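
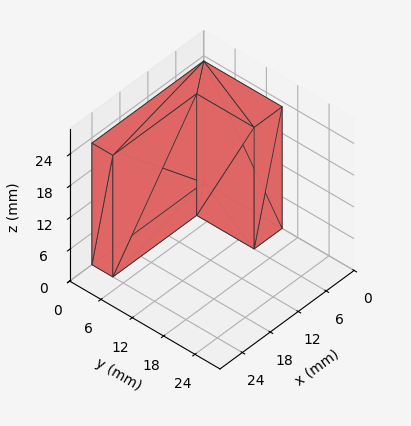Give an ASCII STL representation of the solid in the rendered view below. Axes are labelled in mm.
Reading the render: the shape is an L-shaped prism: outer 24 × 15 mm, arm thicknesses ≈ 4 mm (horizontal) and 6 mm (vertical), extruded 23 mm in z (dimensions read to the nearest mm from the axis ticks). For the STL, each face is triangulated and given an outward normal.

solid part
  facet normal 0.0000 0.0000 -1.0000
    outer loop
      vertex 24.00 4.00 0.00
      vertex 24.00 0.00 0.00
      vertex 0.00 0.00 0.00
    endloop
  endfacet
  facet normal 0.0000 0.0000 -1.0000
    outer loop
      vertex 6.00 4.00 0.00
      vertex 24.00 4.00 0.00
      vertex 0.00 0.00 0.00
    endloop
  endfacet
  facet normal 0.0000 0.0000 -1.0000
    outer loop
      vertex 6.00 15.00 0.00
      vertex 6.00 4.00 0.00
      vertex 0.00 0.00 0.00
    endloop
  endfacet
  facet normal 0.0000 0.0000 -1.0000
    outer loop
      vertex 0.00 15.00 0.00
      vertex 6.00 15.00 0.00
      vertex 0.00 0.00 0.00
    endloop
  endfacet
  facet normal 0.0000 0.0000 1.0000
    outer loop
      vertex 0.00 0.00 23.00
      vertex 24.00 0.00 23.00
      vertex 24.00 4.00 23.00
    endloop
  endfacet
  facet normal 0.0000 0.0000 1.0000
    outer loop
      vertex 0.00 0.00 23.00
      vertex 24.00 4.00 23.00
      vertex 6.00 4.00 23.00
    endloop
  endfacet
  facet normal 0.0000 0.0000 1.0000
    outer loop
      vertex 0.00 0.00 23.00
      vertex 6.00 4.00 23.00
      vertex 6.00 15.00 23.00
    endloop
  endfacet
  facet normal 0.0000 0.0000 1.0000
    outer loop
      vertex 0.00 0.00 23.00
      vertex 6.00 15.00 23.00
      vertex 0.00 15.00 23.00
    endloop
  endfacet
  facet normal 0.0000 -1.0000 0.0000
    outer loop
      vertex 0.00 0.00 0.00
      vertex 24.00 0.00 0.00
      vertex 24.00 0.00 23.00
    endloop
  endfacet
  facet normal 0.0000 -1.0000 0.0000
    outer loop
      vertex 0.00 0.00 0.00
      vertex 24.00 0.00 23.00
      vertex 0.00 0.00 23.00
    endloop
  endfacet
  facet normal 1.0000 0.0000 0.0000
    outer loop
      vertex 24.00 0.00 0.00
      vertex 24.00 4.00 0.00
      vertex 24.00 4.00 23.00
    endloop
  endfacet
  facet normal 1.0000 0.0000 0.0000
    outer loop
      vertex 24.00 0.00 0.00
      vertex 24.00 4.00 23.00
      vertex 24.00 0.00 23.00
    endloop
  endfacet
  facet normal 0.0000 1.0000 0.0000
    outer loop
      vertex 24.00 4.00 0.00
      vertex 6.00 4.00 0.00
      vertex 6.00 4.00 23.00
    endloop
  endfacet
  facet normal 0.0000 1.0000 0.0000
    outer loop
      vertex 24.00 4.00 0.00
      vertex 6.00 4.00 23.00
      vertex 24.00 4.00 23.00
    endloop
  endfacet
  facet normal 1.0000 0.0000 0.0000
    outer loop
      vertex 6.00 4.00 0.00
      vertex 6.00 15.00 0.00
      vertex 6.00 15.00 23.00
    endloop
  endfacet
  facet normal 1.0000 0.0000 0.0000
    outer loop
      vertex 6.00 4.00 0.00
      vertex 6.00 15.00 23.00
      vertex 6.00 4.00 23.00
    endloop
  endfacet
  facet normal 0.0000 1.0000 0.0000
    outer loop
      vertex 6.00 15.00 0.00
      vertex 0.00 15.00 0.00
      vertex 0.00 15.00 23.00
    endloop
  endfacet
  facet normal 0.0000 1.0000 0.0000
    outer loop
      vertex 6.00 15.00 0.00
      vertex 0.00 15.00 23.00
      vertex 6.00 15.00 23.00
    endloop
  endfacet
  facet normal -1.0000 0.0000 0.0000
    outer loop
      vertex 0.00 15.00 0.00
      vertex 0.00 0.00 0.00
      vertex 0.00 0.00 23.00
    endloop
  endfacet
  facet normal -1.0000 0.0000 0.0000
    outer loop
      vertex 0.00 15.00 0.00
      vertex 0.00 0.00 23.00
      vertex 0.00 15.00 23.00
    endloop
  endfacet
endsolid part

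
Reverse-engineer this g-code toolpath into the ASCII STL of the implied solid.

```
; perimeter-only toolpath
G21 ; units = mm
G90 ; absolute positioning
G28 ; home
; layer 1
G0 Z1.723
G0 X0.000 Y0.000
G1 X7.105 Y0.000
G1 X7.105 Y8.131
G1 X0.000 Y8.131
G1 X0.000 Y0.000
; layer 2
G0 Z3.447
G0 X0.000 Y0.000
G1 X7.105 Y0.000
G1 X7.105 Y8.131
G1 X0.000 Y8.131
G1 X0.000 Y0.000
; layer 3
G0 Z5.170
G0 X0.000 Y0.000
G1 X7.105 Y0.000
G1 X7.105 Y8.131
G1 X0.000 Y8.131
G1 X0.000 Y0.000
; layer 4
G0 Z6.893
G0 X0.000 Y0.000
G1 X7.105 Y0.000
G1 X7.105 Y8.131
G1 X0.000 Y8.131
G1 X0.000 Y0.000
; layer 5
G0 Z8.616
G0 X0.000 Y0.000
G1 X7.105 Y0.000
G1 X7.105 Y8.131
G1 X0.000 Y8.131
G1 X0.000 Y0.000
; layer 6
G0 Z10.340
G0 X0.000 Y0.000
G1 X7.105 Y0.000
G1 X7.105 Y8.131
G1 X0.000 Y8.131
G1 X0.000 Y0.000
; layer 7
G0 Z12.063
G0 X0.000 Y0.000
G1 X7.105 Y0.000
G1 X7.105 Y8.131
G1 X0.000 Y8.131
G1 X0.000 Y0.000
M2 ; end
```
solid part
  facet normal 0.0000 0.0000 -1.0000
    outer loop
      vertex 7.105 8.131 0.000
      vertex 7.105 0.000 0.000
      vertex 0.000 0.000 0.000
    endloop
  endfacet
  facet normal 0.0000 0.0000 -1.0000
    outer loop
      vertex 0.000 8.131 0.000
      vertex 7.105 8.131 0.000
      vertex 0.000 0.000 0.000
    endloop
  endfacet
  facet normal 0.0000 0.0000 1.0000
    outer loop
      vertex 0.000 0.000 12.063
      vertex 7.105 0.000 12.063
      vertex 7.105 8.131 12.063
    endloop
  endfacet
  facet normal 0.0000 0.0000 1.0000
    outer loop
      vertex 0.000 0.000 12.063
      vertex 7.105 8.131 12.063
      vertex 0.000 8.131 12.063
    endloop
  endfacet
  facet normal 0.0000 -1.0000 0.0000
    outer loop
      vertex 0.000 0.000 0.000
      vertex 7.105 0.000 0.000
      vertex 7.105 0.000 12.063
    endloop
  endfacet
  facet normal 0.0000 -1.0000 0.0000
    outer loop
      vertex 0.000 0.000 0.000
      vertex 7.105 0.000 12.063
      vertex 0.000 0.000 12.063
    endloop
  endfacet
  facet normal 0.0000 1.0000 0.0000
    outer loop
      vertex 7.105 8.131 12.063
      vertex 7.105 8.131 0.000
      vertex 0.000 8.131 0.000
    endloop
  endfacet
  facet normal 0.0000 1.0000 0.0000
    outer loop
      vertex 0.000 8.131 12.063
      vertex 7.105 8.131 12.063
      vertex 0.000 8.131 0.000
    endloop
  endfacet
  facet normal -1.0000 0.0000 0.0000
    outer loop
      vertex 0.000 8.131 12.063
      vertex 0.000 8.131 0.000
      vertex 0.000 0.000 0.000
    endloop
  endfacet
  facet normal -1.0000 0.0000 0.0000
    outer loop
      vertex 0.000 0.000 12.063
      vertex 0.000 8.131 12.063
      vertex 0.000 0.000 0.000
    endloop
  endfacet
  facet normal 1.0000 0.0000 0.0000
    outer loop
      vertex 7.105 0.000 0.000
      vertex 7.105 8.131 0.000
      vertex 7.105 8.131 12.063
    endloop
  endfacet
  facet normal 1.0000 0.0000 0.0000
    outer loop
      vertex 7.105 0.000 0.000
      vertex 7.105 8.131 12.063
      vertex 7.105 0.000 12.063
    endloop
  endfacet
endsolid part

The G0 Z moves step by Δz≈1.723 mm. Every layer's G1 loop is the same polygon, so the solid is a straight extrusion of it from z=0 to z≈12.1. Closing with flat bottom and top caps and triangulating gives 12 facets — a rectangular box, roughly 7.11 × 8.13 mm footprint and 12.1 mm tall.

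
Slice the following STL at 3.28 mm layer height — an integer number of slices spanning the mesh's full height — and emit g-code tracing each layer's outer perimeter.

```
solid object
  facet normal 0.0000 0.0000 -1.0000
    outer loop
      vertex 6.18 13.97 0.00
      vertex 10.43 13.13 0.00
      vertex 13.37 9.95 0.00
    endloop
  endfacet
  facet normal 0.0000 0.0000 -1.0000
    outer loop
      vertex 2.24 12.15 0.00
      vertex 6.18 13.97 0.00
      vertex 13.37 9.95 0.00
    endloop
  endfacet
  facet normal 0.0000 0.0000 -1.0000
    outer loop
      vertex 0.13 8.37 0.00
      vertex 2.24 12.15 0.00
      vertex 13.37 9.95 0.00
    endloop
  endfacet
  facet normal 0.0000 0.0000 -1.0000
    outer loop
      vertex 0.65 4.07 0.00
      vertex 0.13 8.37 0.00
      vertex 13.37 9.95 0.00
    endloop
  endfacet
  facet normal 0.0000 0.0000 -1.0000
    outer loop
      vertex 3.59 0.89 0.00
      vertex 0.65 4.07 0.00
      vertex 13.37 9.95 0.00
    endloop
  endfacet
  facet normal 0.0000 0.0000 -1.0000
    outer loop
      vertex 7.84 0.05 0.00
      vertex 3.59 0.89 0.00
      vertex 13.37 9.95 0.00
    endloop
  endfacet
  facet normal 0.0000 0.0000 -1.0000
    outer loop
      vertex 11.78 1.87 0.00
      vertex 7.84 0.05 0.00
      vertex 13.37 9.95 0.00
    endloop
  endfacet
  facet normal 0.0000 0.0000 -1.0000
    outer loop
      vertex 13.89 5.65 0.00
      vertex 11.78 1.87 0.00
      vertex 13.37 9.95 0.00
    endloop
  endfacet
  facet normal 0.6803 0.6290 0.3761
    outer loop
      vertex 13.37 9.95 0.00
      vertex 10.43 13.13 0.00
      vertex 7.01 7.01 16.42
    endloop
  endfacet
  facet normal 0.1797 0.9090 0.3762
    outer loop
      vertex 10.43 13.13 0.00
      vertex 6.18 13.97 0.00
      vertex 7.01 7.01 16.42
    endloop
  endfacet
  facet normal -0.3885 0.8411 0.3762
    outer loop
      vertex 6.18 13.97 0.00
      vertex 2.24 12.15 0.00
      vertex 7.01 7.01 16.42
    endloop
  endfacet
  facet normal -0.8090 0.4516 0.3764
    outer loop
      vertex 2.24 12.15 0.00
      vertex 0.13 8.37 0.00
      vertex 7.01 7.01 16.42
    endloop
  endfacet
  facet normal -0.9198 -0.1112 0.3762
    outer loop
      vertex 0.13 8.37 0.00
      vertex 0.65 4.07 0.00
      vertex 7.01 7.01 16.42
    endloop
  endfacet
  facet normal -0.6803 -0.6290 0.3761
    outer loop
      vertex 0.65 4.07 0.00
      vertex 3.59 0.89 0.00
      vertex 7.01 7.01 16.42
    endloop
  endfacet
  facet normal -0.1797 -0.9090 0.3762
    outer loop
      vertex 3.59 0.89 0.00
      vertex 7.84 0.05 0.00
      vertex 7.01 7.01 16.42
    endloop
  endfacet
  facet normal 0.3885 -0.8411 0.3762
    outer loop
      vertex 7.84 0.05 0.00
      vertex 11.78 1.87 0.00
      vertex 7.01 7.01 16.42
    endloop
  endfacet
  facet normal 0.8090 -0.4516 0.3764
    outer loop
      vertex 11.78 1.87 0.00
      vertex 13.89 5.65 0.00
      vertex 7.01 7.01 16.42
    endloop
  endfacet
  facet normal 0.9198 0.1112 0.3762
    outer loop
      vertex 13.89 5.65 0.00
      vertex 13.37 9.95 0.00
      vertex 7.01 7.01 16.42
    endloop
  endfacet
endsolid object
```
; perimeter-only toolpath
G21 ; units = mm
G90 ; absolute positioning
G28 ; home
; layer 1
G0 Z3.28
G0 X12.10 Y9.36
G1 X9.75 Y11.91
G1 X6.35 Y12.58
G1 X3.19 Y11.12
G1 X1.51 Y8.10
G1 X1.92 Y4.66
G1 X4.27 Y2.11
G1 X7.67 Y1.44
G1 X10.83 Y2.90
G1 X12.51 Y5.92
G1 X12.10 Y9.36
; layer 2
G0 Z6.57
G0 X10.83 Y8.77
G1 X9.06 Y10.68
G1 X6.51 Y11.19
G1 X4.15 Y10.09
G1 X2.88 Y7.83
G1 X3.19 Y5.25
G1 X4.96 Y3.34
G1 X7.51 Y2.83
G1 X9.87 Y3.93
G1 X11.14 Y6.19
G1 X10.83 Y8.77
; layer 3
G0 Z9.85
G0 X9.55 Y8.19
G1 X8.38 Y9.46
G1 X6.68 Y9.79
G1 X5.10 Y9.07
G1 X4.26 Y7.55
G1 X4.47 Y5.83
G1 X5.64 Y4.56
G1 X7.34 Y4.23
G1 X8.92 Y4.95
G1 X9.76 Y6.47
G1 X9.55 Y8.19
; layer 4
G0 Z13.14
G0 X8.28 Y7.60
G1 X7.69 Y8.23
G1 X6.84 Y8.40
G1 X6.06 Y8.04
G1 X5.63 Y7.28
G1 X5.74 Y6.42
G1 X6.33 Y5.79
G1 X7.18 Y5.62
G1 X7.96 Y5.98
G1 X8.39 Y6.74
G1 X8.28 Y7.60
M2 ; end

The solid is a regular 10-sided pyramid, base circumscribed radius ≈ 7.01 mm, apex at z ≈ 16.4 mm. Slicing at Δz = 3.28 mm — 5 equal slices spanning the solid's height, so layer i sits at z = i·h/5 — gives 4 non-empty perimeters. Each is a 10-segment closed polygon; G0 lifts to the layer z and rapids to the start vertex, then G1 traces the edges. The cross-section shrinks linearly with z (the slice at the apex is degenerate and omitted).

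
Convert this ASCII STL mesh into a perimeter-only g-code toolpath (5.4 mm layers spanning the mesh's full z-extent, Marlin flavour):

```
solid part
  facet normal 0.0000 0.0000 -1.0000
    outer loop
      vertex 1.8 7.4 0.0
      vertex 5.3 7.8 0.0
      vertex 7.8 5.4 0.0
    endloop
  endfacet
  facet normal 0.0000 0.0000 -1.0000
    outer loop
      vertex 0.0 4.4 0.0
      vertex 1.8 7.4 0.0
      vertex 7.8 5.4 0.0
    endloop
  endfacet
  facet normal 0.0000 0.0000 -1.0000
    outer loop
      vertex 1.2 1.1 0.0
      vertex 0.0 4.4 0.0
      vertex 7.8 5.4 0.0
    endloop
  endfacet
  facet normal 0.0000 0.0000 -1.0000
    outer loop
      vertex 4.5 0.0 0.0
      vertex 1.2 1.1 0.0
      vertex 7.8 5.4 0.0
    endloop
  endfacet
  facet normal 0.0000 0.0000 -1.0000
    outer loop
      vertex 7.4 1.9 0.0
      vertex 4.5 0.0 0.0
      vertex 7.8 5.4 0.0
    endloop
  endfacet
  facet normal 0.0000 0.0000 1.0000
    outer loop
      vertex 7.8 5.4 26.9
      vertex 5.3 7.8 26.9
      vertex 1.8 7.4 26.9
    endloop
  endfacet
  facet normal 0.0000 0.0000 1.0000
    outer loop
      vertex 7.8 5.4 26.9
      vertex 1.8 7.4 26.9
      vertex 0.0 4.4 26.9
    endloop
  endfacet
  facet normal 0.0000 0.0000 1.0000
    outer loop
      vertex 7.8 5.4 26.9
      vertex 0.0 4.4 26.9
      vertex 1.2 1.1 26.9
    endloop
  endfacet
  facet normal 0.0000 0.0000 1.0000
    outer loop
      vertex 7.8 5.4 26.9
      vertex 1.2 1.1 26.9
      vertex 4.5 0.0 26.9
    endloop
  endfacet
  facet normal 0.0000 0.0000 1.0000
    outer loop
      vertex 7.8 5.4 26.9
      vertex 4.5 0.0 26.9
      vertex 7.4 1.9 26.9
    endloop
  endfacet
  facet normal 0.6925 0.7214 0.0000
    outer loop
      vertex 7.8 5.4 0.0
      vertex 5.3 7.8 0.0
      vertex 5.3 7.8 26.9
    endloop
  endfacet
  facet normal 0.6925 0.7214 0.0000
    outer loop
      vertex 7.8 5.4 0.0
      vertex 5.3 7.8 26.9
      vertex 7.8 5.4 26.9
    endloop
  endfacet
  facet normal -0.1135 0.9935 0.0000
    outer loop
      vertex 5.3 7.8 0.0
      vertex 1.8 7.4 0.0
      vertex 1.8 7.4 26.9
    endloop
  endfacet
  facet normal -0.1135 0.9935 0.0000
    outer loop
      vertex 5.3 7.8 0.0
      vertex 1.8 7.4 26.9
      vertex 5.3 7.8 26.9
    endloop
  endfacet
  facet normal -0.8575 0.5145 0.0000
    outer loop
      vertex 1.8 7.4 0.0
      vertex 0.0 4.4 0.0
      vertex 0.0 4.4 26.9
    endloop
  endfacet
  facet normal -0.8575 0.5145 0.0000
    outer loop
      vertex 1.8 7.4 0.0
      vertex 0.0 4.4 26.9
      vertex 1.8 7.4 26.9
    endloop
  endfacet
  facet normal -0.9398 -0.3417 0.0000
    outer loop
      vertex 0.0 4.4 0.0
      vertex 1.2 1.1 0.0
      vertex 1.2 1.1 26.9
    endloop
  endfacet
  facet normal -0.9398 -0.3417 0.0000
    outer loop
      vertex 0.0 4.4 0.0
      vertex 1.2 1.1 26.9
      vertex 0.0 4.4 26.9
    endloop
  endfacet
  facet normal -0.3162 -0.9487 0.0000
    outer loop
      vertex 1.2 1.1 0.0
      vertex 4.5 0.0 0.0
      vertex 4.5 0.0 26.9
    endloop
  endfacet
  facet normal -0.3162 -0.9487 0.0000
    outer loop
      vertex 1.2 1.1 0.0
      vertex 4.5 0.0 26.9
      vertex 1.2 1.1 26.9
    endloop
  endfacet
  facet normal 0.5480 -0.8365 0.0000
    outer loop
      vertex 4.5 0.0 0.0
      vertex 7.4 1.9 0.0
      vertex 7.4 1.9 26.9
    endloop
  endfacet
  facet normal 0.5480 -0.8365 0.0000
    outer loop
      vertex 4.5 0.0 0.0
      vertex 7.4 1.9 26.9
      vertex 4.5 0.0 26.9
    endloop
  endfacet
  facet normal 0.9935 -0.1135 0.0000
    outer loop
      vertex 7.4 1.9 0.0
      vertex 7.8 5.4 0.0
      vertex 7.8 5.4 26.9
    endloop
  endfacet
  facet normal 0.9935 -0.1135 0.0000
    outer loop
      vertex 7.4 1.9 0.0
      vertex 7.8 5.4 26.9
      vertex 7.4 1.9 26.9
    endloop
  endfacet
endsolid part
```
; perimeter-only toolpath
G21 ; units = mm
G90 ; absolute positioning
G28 ; home
; layer 1
G0 Z5.4
G0 X7.8 Y5.4
G1 X5.3 Y7.8
G1 X1.8 Y7.4
G1 X0.0 Y4.4
G1 X1.2 Y1.1
G1 X4.5 Y0.0
G1 X7.4 Y1.9
G1 X7.8 Y5.4
; layer 2
G0 Z10.8
G0 X7.8 Y5.4
G1 X5.3 Y7.8
G1 X1.8 Y7.4
G1 X0.0 Y4.4
G1 X1.2 Y1.1
G1 X4.5 Y0.0
G1 X7.4 Y1.9
G1 X7.8 Y5.4
; layer 3
G0 Z16.1
G0 X7.8 Y5.4
G1 X5.3 Y7.8
G1 X1.8 Y7.4
G1 X0.0 Y4.4
G1 X1.2 Y1.1
G1 X4.5 Y0.0
G1 X7.4 Y1.9
G1 X7.8 Y5.4
; layer 4
G0 Z21.5
G0 X7.8 Y5.4
G1 X5.3 Y7.8
G1 X1.8 Y7.4
G1 X0.0 Y4.4
G1 X1.2 Y1.1
G1 X4.5 Y0.0
G1 X7.4 Y1.9
G1 X7.8 Y5.4
; layer 5
G0 Z26.9
G0 X7.8 Y5.4
G1 X5.3 Y7.8
G1 X1.8 Y7.4
G1 X0.0 Y4.4
G1 X1.2 Y1.1
G1 X4.5 Y0.0
G1 X7.4 Y1.9
G1 X7.8 Y5.4
M2 ; end

The solid is a regular 7-sided prism (a cylinder approximated with 7 flat sides), circumscribed radius ≈ 4 mm, height ≈ 26.9 mm. Slicing at Δz = 5.4 mm — 5 equal slices spanning the solid's height, so layer i sits at z = i·h/5 — gives 5 non-empty perimeters. Each is a 7-segment closed polygon; G0 lifts to the layer z and rapids to the start vertex, then G1 traces the edges.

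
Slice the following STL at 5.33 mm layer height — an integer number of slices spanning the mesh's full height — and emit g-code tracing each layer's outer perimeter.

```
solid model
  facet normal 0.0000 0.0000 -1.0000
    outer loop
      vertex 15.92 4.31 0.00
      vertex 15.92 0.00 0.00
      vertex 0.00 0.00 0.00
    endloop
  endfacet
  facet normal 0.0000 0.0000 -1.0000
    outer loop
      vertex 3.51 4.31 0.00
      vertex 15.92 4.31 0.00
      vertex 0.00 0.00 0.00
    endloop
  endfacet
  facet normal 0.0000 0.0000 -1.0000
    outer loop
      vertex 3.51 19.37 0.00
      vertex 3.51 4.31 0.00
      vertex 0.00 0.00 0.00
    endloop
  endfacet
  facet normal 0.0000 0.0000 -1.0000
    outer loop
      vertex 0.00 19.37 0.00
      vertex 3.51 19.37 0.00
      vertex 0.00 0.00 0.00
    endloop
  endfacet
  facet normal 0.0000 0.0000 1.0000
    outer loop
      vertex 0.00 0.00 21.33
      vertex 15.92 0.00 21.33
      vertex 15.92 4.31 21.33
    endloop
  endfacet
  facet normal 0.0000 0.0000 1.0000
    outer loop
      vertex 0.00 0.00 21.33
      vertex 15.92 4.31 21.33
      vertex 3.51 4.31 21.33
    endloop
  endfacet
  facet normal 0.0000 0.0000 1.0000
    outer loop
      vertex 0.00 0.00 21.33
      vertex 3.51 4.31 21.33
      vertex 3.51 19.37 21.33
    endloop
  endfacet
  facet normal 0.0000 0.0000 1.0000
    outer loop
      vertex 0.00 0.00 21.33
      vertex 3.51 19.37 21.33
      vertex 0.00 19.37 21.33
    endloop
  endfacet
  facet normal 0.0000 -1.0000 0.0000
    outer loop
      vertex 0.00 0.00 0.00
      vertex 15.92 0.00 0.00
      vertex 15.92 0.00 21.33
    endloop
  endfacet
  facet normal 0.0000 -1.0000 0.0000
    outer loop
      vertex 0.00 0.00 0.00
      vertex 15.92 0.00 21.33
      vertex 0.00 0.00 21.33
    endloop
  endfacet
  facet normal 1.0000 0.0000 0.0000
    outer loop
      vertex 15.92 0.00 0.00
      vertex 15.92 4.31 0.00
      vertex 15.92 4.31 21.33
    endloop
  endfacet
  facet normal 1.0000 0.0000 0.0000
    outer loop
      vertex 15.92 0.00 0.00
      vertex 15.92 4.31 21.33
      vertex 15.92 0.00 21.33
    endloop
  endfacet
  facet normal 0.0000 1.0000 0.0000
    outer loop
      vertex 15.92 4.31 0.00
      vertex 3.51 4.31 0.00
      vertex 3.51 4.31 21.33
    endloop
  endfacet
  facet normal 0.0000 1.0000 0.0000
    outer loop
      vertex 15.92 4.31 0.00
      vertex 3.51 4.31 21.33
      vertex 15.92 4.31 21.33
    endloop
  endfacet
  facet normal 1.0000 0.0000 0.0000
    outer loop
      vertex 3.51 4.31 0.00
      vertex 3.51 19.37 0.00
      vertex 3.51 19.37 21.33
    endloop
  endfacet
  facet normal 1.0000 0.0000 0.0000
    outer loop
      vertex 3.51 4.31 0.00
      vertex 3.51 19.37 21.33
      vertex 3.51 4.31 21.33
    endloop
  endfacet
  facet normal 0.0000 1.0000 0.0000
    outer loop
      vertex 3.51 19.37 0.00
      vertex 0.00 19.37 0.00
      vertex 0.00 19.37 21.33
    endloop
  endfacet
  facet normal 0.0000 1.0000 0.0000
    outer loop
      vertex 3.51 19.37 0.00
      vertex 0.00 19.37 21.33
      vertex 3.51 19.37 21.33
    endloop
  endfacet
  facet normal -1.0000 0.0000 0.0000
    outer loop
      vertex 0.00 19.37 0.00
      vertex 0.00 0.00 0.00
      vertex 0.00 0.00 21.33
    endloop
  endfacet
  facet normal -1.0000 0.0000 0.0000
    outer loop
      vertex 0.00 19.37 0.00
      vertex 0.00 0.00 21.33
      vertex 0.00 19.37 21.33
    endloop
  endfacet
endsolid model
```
; perimeter-only toolpath
G21 ; units = mm
G90 ; absolute positioning
G28 ; home
; layer 1
G0 Z5.33
G0 X0.00 Y0.00
G1 X15.92 Y0.00
G1 X15.92 Y4.31
G1 X3.51 Y4.31
G1 X3.51 Y19.37
G1 X0.00 Y19.37
G1 X0.00 Y0.00
; layer 2
G0 Z10.66
G0 X0.00 Y0.00
G1 X15.92 Y0.00
G1 X15.92 Y4.31
G1 X3.51 Y4.31
G1 X3.51 Y19.37
G1 X0.00 Y19.37
G1 X0.00 Y0.00
; layer 3
G0 Z16.00
G0 X0.00 Y0.00
G1 X15.92 Y0.00
G1 X15.92 Y4.31
G1 X3.51 Y4.31
G1 X3.51 Y19.37
G1 X0.00 Y19.37
G1 X0.00 Y0.00
; layer 4
G0 Z21.33
G0 X0.00 Y0.00
G1 X15.92 Y0.00
G1 X15.92 Y4.31
G1 X3.51 Y4.31
G1 X3.51 Y19.37
G1 X0.00 Y19.37
G1 X0.00 Y0.00
M2 ; end

The solid is an L-shaped prism: outer 15.9 × 19.4 mm, arm thicknesses ≈ 4.31 mm (horizontal) and 3.51 mm (vertical), extruded 21.3 mm in z. Slicing at Δz = 5.33 mm — 4 equal slices spanning the solid's height, so layer i sits at z = i·h/4 — gives 4 non-empty perimeters. Each is a 6-segment closed polygon; G0 lifts to the layer z and rapids to the start vertex, then G1 traces the edges.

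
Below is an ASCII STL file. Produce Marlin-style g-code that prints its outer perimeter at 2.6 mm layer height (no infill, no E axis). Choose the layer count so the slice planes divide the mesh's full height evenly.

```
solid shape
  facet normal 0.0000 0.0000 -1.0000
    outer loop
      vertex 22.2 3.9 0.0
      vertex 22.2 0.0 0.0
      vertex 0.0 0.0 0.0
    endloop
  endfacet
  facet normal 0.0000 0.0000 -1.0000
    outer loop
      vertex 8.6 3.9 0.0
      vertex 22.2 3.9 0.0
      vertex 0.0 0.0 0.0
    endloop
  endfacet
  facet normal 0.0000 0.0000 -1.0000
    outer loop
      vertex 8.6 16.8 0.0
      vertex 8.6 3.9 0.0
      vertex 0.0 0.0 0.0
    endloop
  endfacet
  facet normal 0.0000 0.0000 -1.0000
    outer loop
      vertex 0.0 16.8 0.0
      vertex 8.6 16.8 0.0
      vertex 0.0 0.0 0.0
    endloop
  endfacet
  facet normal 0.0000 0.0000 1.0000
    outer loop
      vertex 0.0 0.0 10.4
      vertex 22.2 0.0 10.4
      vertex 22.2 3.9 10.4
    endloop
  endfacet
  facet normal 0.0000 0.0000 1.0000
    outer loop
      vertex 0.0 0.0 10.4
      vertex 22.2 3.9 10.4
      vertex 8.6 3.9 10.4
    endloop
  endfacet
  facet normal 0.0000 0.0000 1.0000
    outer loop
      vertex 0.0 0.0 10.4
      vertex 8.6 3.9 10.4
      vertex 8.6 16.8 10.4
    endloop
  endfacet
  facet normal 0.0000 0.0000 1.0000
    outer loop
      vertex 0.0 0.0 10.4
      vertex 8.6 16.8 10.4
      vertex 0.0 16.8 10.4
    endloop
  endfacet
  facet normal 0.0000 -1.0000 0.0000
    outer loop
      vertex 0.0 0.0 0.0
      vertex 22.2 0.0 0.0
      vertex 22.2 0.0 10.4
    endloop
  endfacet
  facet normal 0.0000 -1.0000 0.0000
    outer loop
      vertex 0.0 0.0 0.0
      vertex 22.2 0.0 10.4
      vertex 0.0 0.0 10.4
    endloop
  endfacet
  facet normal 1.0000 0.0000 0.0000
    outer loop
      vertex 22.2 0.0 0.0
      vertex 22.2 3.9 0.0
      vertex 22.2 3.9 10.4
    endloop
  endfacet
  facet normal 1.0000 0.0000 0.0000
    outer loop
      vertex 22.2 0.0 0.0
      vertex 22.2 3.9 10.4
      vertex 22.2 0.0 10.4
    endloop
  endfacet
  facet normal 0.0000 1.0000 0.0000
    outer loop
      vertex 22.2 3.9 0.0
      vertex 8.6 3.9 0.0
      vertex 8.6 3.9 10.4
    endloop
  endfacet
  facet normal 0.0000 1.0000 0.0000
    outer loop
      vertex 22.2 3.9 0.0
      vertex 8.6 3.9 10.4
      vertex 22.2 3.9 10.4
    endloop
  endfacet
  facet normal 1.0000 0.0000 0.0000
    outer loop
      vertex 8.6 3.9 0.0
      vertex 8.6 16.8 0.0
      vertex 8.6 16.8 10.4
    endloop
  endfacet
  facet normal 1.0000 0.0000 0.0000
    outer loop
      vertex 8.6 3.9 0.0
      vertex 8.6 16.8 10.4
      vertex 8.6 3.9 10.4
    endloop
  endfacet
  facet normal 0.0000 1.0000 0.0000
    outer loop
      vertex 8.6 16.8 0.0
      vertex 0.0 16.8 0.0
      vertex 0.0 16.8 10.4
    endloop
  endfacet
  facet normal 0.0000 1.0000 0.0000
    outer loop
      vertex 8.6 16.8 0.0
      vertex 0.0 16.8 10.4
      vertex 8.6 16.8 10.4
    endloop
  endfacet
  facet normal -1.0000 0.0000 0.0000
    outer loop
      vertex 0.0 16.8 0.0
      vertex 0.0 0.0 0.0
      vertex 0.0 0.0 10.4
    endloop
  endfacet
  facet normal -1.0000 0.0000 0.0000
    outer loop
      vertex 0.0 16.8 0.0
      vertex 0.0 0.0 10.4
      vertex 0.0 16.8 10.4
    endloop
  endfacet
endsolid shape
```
; perimeter-only toolpath
G21 ; units = mm
G90 ; absolute positioning
G28 ; home
; layer 1
G0 Z2.6
G0 X0.0 Y0.0
G1 X22.2 Y0.0
G1 X22.2 Y3.9
G1 X8.6 Y3.9
G1 X8.6 Y16.8
G1 X0.0 Y16.8
G1 X0.0 Y0.0
; layer 2
G0 Z5.2
G0 X0.0 Y0.0
G1 X22.2 Y0.0
G1 X22.2 Y3.9
G1 X8.6 Y3.9
G1 X8.6 Y16.8
G1 X0.0 Y16.8
G1 X0.0 Y0.0
; layer 3
G0 Z7.8
G0 X0.0 Y0.0
G1 X22.2 Y0.0
G1 X22.2 Y3.9
G1 X8.6 Y3.9
G1 X8.6 Y16.8
G1 X0.0 Y16.8
G1 X0.0 Y0.0
; layer 4
G0 Z10.4
G0 X0.0 Y0.0
G1 X22.2 Y0.0
G1 X22.2 Y3.9
G1 X8.6 Y3.9
G1 X8.6 Y16.8
G1 X0.0 Y16.8
G1 X0.0 Y0.0
M2 ; end

The solid is an L-shaped prism: outer 22.2 × 16.8 mm, arm thicknesses ≈ 3.9 mm (horizontal) and 8.6 mm (vertical), extruded 10.4 mm in z. Slicing at Δz = 2.6 mm — 4 equal slices spanning the solid's height, so layer i sits at z = i·h/4 — gives 4 non-empty perimeters. Each is a 6-segment closed polygon; G0 lifts to the layer z and rapids to the start vertex, then G1 traces the edges.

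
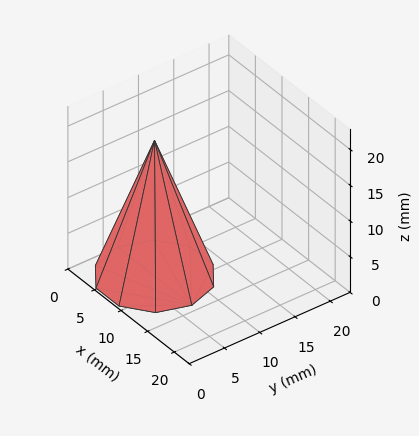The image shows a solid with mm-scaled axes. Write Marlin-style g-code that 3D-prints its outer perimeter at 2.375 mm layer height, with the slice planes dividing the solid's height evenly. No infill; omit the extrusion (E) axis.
Reading the render: the shape is a regular 10-sided pyramid, base circumscribed radius ≈ 7 mm, apex at z ≈ 19 mm (dimensions read to the nearest mm from the axis ticks). For the g-code, the solid's height is divided into equal slices at the stated Δz and each level perimeter traced with G1 moves after a G0 lift.

; perimeter-only toolpath
G21 ; units = mm
G90 ; absolute positioning
G28 ; home
; layer 1
G0 Z2.375
G0 X13.125 Y7.000
G1 X11.955 Y10.600
G1 X8.893 Y12.825
G1 X5.107 Y12.825
G1 X2.045 Y10.600
G1 X0.875 Y7.000
G1 X2.045 Y3.400
G1 X5.107 Y1.175
G1 X8.893 Y1.175
G1 X11.955 Y3.400
G1 X13.125 Y7.000
; layer 2
G0 Z4.750
G0 X12.250 Y7.000
G1 X11.247 Y10.085
G1 X8.622 Y11.993
G1 X5.378 Y11.993
G1 X2.753 Y10.085
G1 X1.750 Y7.000
G1 X2.753 Y3.915
G1 X5.378 Y2.007
G1 X8.622 Y2.007
G1 X11.247 Y3.915
G1 X12.250 Y7.000
; layer 3
G0 Z7.125
G0 X11.375 Y7.000
G1 X10.539 Y9.571
G1 X8.352 Y11.161
G1 X5.648 Y11.161
G1 X3.461 Y9.571
G1 X2.625 Y7.000
G1 X3.461 Y4.429
G1 X5.648 Y2.839
G1 X8.352 Y2.839
G1 X10.539 Y4.429
G1 X11.375 Y7.000
; layer 4
G0 Z9.500
G0 X10.500 Y7.000
G1 X9.832 Y9.057
G1 X8.082 Y10.329
G1 X5.918 Y10.329
G1 X4.168 Y9.057
G1 X3.500 Y7.000
G1 X4.168 Y4.943
G1 X5.918 Y3.671
G1 X8.082 Y3.671
G1 X9.832 Y4.943
G1 X10.500 Y7.000
; layer 5
G0 Z11.875
G0 X9.625 Y7.000
G1 X9.124 Y8.543
G1 X7.811 Y9.496
G1 X6.189 Y9.496
G1 X4.876 Y8.543
G1 X4.375 Y7.000
G1 X4.876 Y5.457
G1 X6.189 Y4.504
G1 X7.811 Y4.504
G1 X9.124 Y5.457
G1 X9.625 Y7.000
; layer 6
G0 Z14.250
G0 X8.750 Y7.000
G1 X8.416 Y8.029
G1 X7.541 Y8.664
G1 X6.459 Y8.664
G1 X5.584 Y8.029
G1 X5.250 Y7.000
G1 X5.584 Y5.971
G1 X6.459 Y5.336
G1 X7.541 Y5.336
G1 X8.416 Y5.971
G1 X8.750 Y7.000
; layer 7
G0 Z16.625
G0 X7.875 Y7.000
G1 X7.708 Y7.514
G1 X7.270 Y7.832
G1 X6.730 Y7.832
G1 X6.292 Y7.514
G1 X6.125 Y7.000
G1 X6.292 Y6.486
G1 X6.730 Y6.168
G1 X7.270 Y6.168
G1 X7.708 Y6.486
G1 X7.875 Y7.000
M2 ; end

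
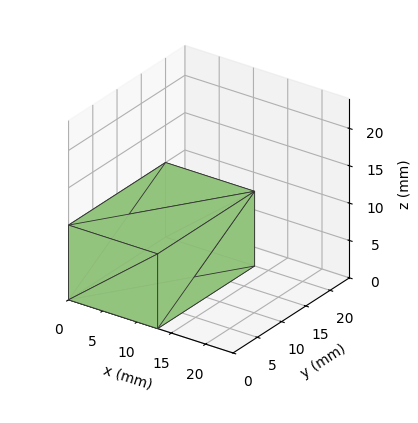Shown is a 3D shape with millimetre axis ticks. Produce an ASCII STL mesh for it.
Reading the render: the shape is a rectangular box, roughly 13 × 20 mm footprint and 10 mm tall (dimensions read to the nearest mm from the axis ticks). For the STL, each face is triangulated and given an outward normal.

solid part
  facet normal 0.0000 0.0000 -1.0000
    outer loop
      vertex 13.00 20.00 0.00
      vertex 13.00 0.00 0.00
      vertex 0.00 0.00 0.00
    endloop
  endfacet
  facet normal 0.0000 0.0000 -1.0000
    outer loop
      vertex 0.00 20.00 0.00
      vertex 13.00 20.00 0.00
      vertex 0.00 0.00 0.00
    endloop
  endfacet
  facet normal 0.0000 0.0000 1.0000
    outer loop
      vertex 0.00 0.00 10.00
      vertex 13.00 0.00 10.00
      vertex 13.00 20.00 10.00
    endloop
  endfacet
  facet normal 0.0000 0.0000 1.0000
    outer loop
      vertex 0.00 0.00 10.00
      vertex 13.00 20.00 10.00
      vertex 0.00 20.00 10.00
    endloop
  endfacet
  facet normal 0.0000 -1.0000 0.0000
    outer loop
      vertex 0.00 0.00 0.00
      vertex 13.00 0.00 0.00
      vertex 13.00 0.00 10.00
    endloop
  endfacet
  facet normal 0.0000 -1.0000 0.0000
    outer loop
      vertex 0.00 0.00 0.00
      vertex 13.00 0.00 10.00
      vertex 0.00 0.00 10.00
    endloop
  endfacet
  facet normal 0.0000 1.0000 0.0000
    outer loop
      vertex 13.00 20.00 10.00
      vertex 13.00 20.00 0.00
      vertex 0.00 20.00 0.00
    endloop
  endfacet
  facet normal 0.0000 1.0000 0.0000
    outer loop
      vertex 0.00 20.00 10.00
      vertex 13.00 20.00 10.00
      vertex 0.00 20.00 0.00
    endloop
  endfacet
  facet normal -1.0000 0.0000 0.0000
    outer loop
      vertex 0.00 20.00 10.00
      vertex 0.00 20.00 0.00
      vertex 0.00 0.00 0.00
    endloop
  endfacet
  facet normal -1.0000 0.0000 0.0000
    outer loop
      vertex 0.00 0.00 10.00
      vertex 0.00 20.00 10.00
      vertex 0.00 0.00 0.00
    endloop
  endfacet
  facet normal 1.0000 0.0000 0.0000
    outer loop
      vertex 13.00 0.00 0.00
      vertex 13.00 20.00 0.00
      vertex 13.00 20.00 10.00
    endloop
  endfacet
  facet normal 1.0000 0.0000 0.0000
    outer loop
      vertex 13.00 0.00 0.00
      vertex 13.00 20.00 10.00
      vertex 13.00 0.00 10.00
    endloop
  endfacet
endsolid part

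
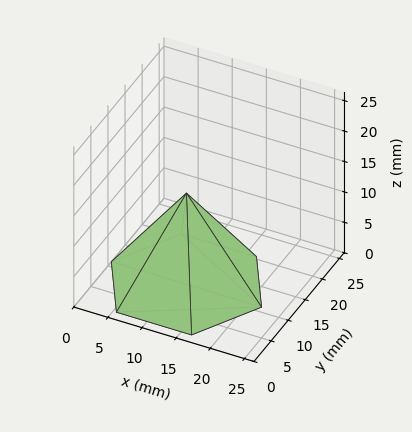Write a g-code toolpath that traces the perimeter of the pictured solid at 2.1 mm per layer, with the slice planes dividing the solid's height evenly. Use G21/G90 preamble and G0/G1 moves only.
Reading the render: the shape is a regular 6-sided pyramid, base circumscribed radius ≈ 11 mm, apex at z ≈ 15 mm (dimensions read to the nearest mm from the axis ticks). For the g-code, the solid's height is divided into equal slices at the stated Δz and each level perimeter traced with G1 moves after a G0 lift.

; perimeter-only toolpath
G21 ; units = mm
G90 ; absolute positioning
G28 ; home
; layer 1
G0 Z2.1
G0 X20.4 Y11.0
G1 X15.7 Y19.1
G1 X6.3 Y19.1
G1 X1.6 Y11.0
G1 X6.3 Y2.9
G1 X15.7 Y2.9
G1 X20.4 Y11.0
; layer 2
G0 Z4.3
G0 X18.9 Y11.0
G1 X14.9 Y17.8
G1 X7.1 Y17.8
G1 X3.1 Y11.0
G1 X7.1 Y4.2
G1 X14.9 Y4.2
G1 X18.9 Y11.0
; layer 3
G0 Z6.4
G0 X17.3 Y11.0
G1 X14.1 Y16.4
G1 X7.9 Y16.4
G1 X4.7 Y11.0
G1 X7.9 Y5.6
G1 X14.1 Y5.6
G1 X17.3 Y11.0
; layer 4
G0 Z8.6
G0 X15.7 Y11.0
G1 X13.4 Y15.1
G1 X8.6 Y15.1
G1 X6.3 Y11.0
G1 X8.6 Y6.9
G1 X13.4 Y6.9
G1 X15.7 Y11.0
; layer 5
G0 Z10.7
G0 X14.1 Y11.0
G1 X12.6 Y13.7
G1 X9.4 Y13.7
G1 X7.9 Y11.0
G1 X9.4 Y8.3
G1 X12.6 Y8.3
G1 X14.1 Y11.0
; layer 6
G0 Z12.9
G0 X12.6 Y11.0
G1 X11.8 Y12.4
G1 X10.2 Y12.4
G1 X9.4 Y11.0
G1 X10.2 Y9.6
G1 X11.8 Y9.6
G1 X12.6 Y11.0
M2 ; end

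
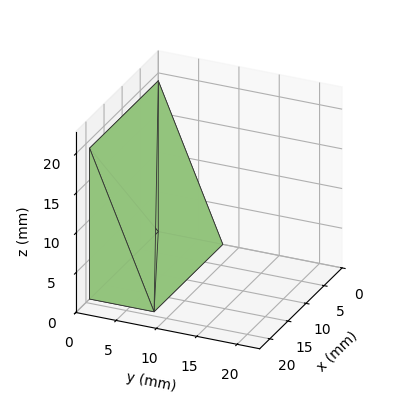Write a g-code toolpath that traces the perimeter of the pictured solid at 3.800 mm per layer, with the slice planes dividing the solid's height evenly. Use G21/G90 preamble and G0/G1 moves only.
Reading the render: the shape is a wedge (ramp): 19 × 8 mm base, rising to 19 mm along the y=0 edge and sloping linearly to z=0 at y=8 (dimensions read to the nearest mm from the axis ticks). For the g-code, the solid's height is divided into equal slices at the stated Δz and each level perimeter traced with G1 moves after a G0 lift.

; perimeter-only toolpath
G21 ; units = mm
G90 ; absolute positioning
G28 ; home
; layer 1
G0 Z3.800
G0 X0.000 Y0.000
G1 X19.000 Y0.000
G1 X19.000 Y6.400
G1 X0.000 Y6.400
G1 X0.000 Y0.000
; layer 2
G0 Z7.600
G0 X0.000 Y0.000
G1 X19.000 Y0.000
G1 X19.000 Y4.800
G1 X0.000 Y4.800
G1 X0.000 Y0.000
; layer 3
G0 Z11.400
G0 X0.000 Y0.000
G1 X19.000 Y0.000
G1 X19.000 Y3.200
G1 X0.000 Y3.200
G1 X0.000 Y0.000
; layer 4
G0 Z15.200
G0 X0.000 Y0.000
G1 X19.000 Y0.000
G1 X19.000 Y1.600
G1 X0.000 Y1.600
G1 X0.000 Y0.000
M2 ; end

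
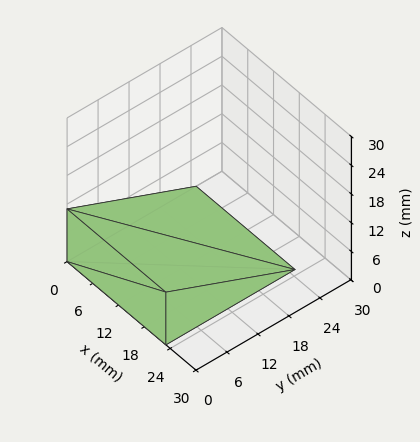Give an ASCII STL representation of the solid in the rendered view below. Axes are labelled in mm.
Reading the render: the shape is a wedge (ramp): 23 × 25 mm base, rising to 11 mm along the y=0 edge and sloping linearly to z=0 at y=25 (dimensions read to the nearest mm from the axis ticks). For the STL, each face is triangulated and given an outward normal.

solid part
  facet normal 0.0000 0.0000 -1.0000
    outer loop
      vertex 23.0 25.0 0.0
      vertex 23.0 0.0 0.0
      vertex 0.0 0.0 0.0
    endloop
  endfacet
  facet normal 0.0000 0.0000 -1.0000
    outer loop
      vertex 0.0 25.0 0.0
      vertex 23.0 25.0 0.0
      vertex 0.0 0.0 0.0
    endloop
  endfacet
  facet normal 0.0000 -1.0000 0.0000
    outer loop
      vertex 0.0 0.0 0.0
      vertex 23.0 0.0 0.0
      vertex 23.0 0.0 11.0
    endloop
  endfacet
  facet normal 0.0000 -1.0000 0.0000
    outer loop
      vertex 0.0 0.0 0.0
      vertex 23.0 0.0 11.0
      vertex 0.0 0.0 11.0
    endloop
  endfacet
  facet normal 0.0000 0.4027 0.9153
    outer loop
      vertex 0.0 0.0 11.0
      vertex 23.0 0.0 11.0
      vertex 23.0 25.0 0.0
    endloop
  endfacet
  facet normal 0.0000 0.4027 0.9153
    outer loop
      vertex 0.0 0.0 11.0
      vertex 23.0 25.0 0.0
      vertex 0.0 25.0 0.0
    endloop
  endfacet
  facet normal -1.0000 0.0000 0.0000
    outer loop
      vertex 0.0 0.0 11.0
      vertex 0.0 25.0 0.0
      vertex 0.0 0.0 0.0
    endloop
  endfacet
  facet normal 1.0000 0.0000 0.0000
    outer loop
      vertex 23.0 0.0 0.0
      vertex 23.0 25.0 0.0
      vertex 23.0 0.0 11.0
    endloop
  endfacet
endsolid part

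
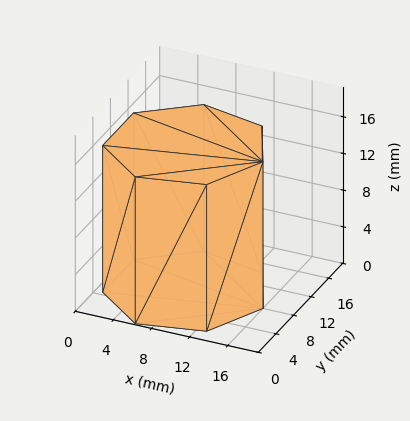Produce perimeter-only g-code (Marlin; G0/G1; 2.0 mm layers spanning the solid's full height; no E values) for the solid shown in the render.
Reading the render: the shape is a regular 7-sided prism (a cylinder approximated with 7 flat sides), circumscribed radius ≈ 8 mm, height ≈ 16 mm (dimensions read to the nearest mm from the axis ticks). For the g-code, the solid's height is divided into equal slices at the stated Δz and each level perimeter traced with G1 moves after a G0 lift.

; perimeter-only toolpath
G21 ; units = mm
G90 ; absolute positioning
G28 ; home
; layer 1
G0 Z2.0
G0 X16.0 Y8.0
G1 X13.0 Y14.3
G1 X6.2 Y15.8
G1 X0.8 Y11.5
G1 X0.8 Y4.5
G1 X6.2 Y0.2
G1 X13.0 Y1.7
G1 X16.0 Y8.0
; layer 2
G0 Z4.0
G0 X16.0 Y8.0
G1 X13.0 Y14.3
G1 X6.2 Y15.8
G1 X0.8 Y11.5
G1 X0.8 Y4.5
G1 X6.2 Y0.2
G1 X13.0 Y1.7
G1 X16.0 Y8.0
; layer 3
G0 Z6.0
G0 X16.0 Y8.0
G1 X13.0 Y14.3
G1 X6.2 Y15.8
G1 X0.8 Y11.5
G1 X0.8 Y4.5
G1 X6.2 Y0.2
G1 X13.0 Y1.7
G1 X16.0 Y8.0
; layer 4
G0 Z8.0
G0 X16.0 Y8.0
G1 X13.0 Y14.3
G1 X6.2 Y15.8
G1 X0.8 Y11.5
G1 X0.8 Y4.5
G1 X6.2 Y0.2
G1 X13.0 Y1.7
G1 X16.0 Y8.0
; layer 5
G0 Z10.0
G0 X16.0 Y8.0
G1 X13.0 Y14.3
G1 X6.2 Y15.8
G1 X0.8 Y11.5
G1 X0.8 Y4.5
G1 X6.2 Y0.2
G1 X13.0 Y1.7
G1 X16.0 Y8.0
; layer 6
G0 Z12.0
G0 X16.0 Y8.0
G1 X13.0 Y14.3
G1 X6.2 Y15.8
G1 X0.8 Y11.5
G1 X0.8 Y4.5
G1 X6.2 Y0.2
G1 X13.0 Y1.7
G1 X16.0 Y8.0
; layer 7
G0 Z14.0
G0 X16.0 Y8.0
G1 X13.0 Y14.3
G1 X6.2 Y15.8
G1 X0.8 Y11.5
G1 X0.8 Y4.5
G1 X6.2 Y0.2
G1 X13.0 Y1.7
G1 X16.0 Y8.0
; layer 8
G0 Z16.0
G0 X16.0 Y8.0
G1 X13.0 Y14.3
G1 X6.2 Y15.8
G1 X0.8 Y11.5
G1 X0.8 Y4.5
G1 X6.2 Y0.2
G1 X13.0 Y1.7
G1 X16.0 Y8.0
M2 ; end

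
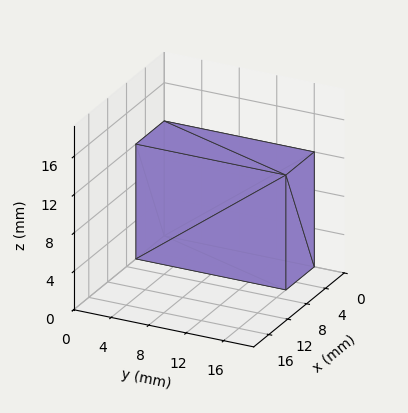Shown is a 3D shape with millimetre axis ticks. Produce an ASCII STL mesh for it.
Reading the render: the shape is a rectangular box, roughly 6 × 16 mm footprint and 12 mm tall (dimensions read to the nearest mm from the axis ticks). For the STL, each face is triangulated and given an outward normal.

solid part
  facet normal 0.0000 0.0000 -1.0000
    outer loop
      vertex 6.00 16.00 0.00
      vertex 6.00 0.00 0.00
      vertex 0.00 0.00 0.00
    endloop
  endfacet
  facet normal 0.0000 0.0000 -1.0000
    outer loop
      vertex 0.00 16.00 0.00
      vertex 6.00 16.00 0.00
      vertex 0.00 0.00 0.00
    endloop
  endfacet
  facet normal 0.0000 0.0000 1.0000
    outer loop
      vertex 0.00 0.00 12.00
      vertex 6.00 0.00 12.00
      vertex 6.00 16.00 12.00
    endloop
  endfacet
  facet normal 0.0000 0.0000 1.0000
    outer loop
      vertex 0.00 0.00 12.00
      vertex 6.00 16.00 12.00
      vertex 0.00 16.00 12.00
    endloop
  endfacet
  facet normal 0.0000 -1.0000 0.0000
    outer loop
      vertex 0.00 0.00 0.00
      vertex 6.00 0.00 0.00
      vertex 6.00 0.00 12.00
    endloop
  endfacet
  facet normal 0.0000 -1.0000 0.0000
    outer loop
      vertex 0.00 0.00 0.00
      vertex 6.00 0.00 12.00
      vertex 0.00 0.00 12.00
    endloop
  endfacet
  facet normal 0.0000 1.0000 0.0000
    outer loop
      vertex 6.00 16.00 12.00
      vertex 6.00 16.00 0.00
      vertex 0.00 16.00 0.00
    endloop
  endfacet
  facet normal 0.0000 1.0000 0.0000
    outer loop
      vertex 0.00 16.00 12.00
      vertex 6.00 16.00 12.00
      vertex 0.00 16.00 0.00
    endloop
  endfacet
  facet normal -1.0000 0.0000 0.0000
    outer loop
      vertex 0.00 16.00 12.00
      vertex 0.00 16.00 0.00
      vertex 0.00 0.00 0.00
    endloop
  endfacet
  facet normal -1.0000 0.0000 0.0000
    outer loop
      vertex 0.00 0.00 12.00
      vertex 0.00 16.00 12.00
      vertex 0.00 0.00 0.00
    endloop
  endfacet
  facet normal 1.0000 0.0000 0.0000
    outer loop
      vertex 6.00 0.00 0.00
      vertex 6.00 16.00 0.00
      vertex 6.00 16.00 12.00
    endloop
  endfacet
  facet normal 1.0000 0.0000 0.0000
    outer loop
      vertex 6.00 0.00 0.00
      vertex 6.00 16.00 12.00
      vertex 6.00 0.00 12.00
    endloop
  endfacet
endsolid part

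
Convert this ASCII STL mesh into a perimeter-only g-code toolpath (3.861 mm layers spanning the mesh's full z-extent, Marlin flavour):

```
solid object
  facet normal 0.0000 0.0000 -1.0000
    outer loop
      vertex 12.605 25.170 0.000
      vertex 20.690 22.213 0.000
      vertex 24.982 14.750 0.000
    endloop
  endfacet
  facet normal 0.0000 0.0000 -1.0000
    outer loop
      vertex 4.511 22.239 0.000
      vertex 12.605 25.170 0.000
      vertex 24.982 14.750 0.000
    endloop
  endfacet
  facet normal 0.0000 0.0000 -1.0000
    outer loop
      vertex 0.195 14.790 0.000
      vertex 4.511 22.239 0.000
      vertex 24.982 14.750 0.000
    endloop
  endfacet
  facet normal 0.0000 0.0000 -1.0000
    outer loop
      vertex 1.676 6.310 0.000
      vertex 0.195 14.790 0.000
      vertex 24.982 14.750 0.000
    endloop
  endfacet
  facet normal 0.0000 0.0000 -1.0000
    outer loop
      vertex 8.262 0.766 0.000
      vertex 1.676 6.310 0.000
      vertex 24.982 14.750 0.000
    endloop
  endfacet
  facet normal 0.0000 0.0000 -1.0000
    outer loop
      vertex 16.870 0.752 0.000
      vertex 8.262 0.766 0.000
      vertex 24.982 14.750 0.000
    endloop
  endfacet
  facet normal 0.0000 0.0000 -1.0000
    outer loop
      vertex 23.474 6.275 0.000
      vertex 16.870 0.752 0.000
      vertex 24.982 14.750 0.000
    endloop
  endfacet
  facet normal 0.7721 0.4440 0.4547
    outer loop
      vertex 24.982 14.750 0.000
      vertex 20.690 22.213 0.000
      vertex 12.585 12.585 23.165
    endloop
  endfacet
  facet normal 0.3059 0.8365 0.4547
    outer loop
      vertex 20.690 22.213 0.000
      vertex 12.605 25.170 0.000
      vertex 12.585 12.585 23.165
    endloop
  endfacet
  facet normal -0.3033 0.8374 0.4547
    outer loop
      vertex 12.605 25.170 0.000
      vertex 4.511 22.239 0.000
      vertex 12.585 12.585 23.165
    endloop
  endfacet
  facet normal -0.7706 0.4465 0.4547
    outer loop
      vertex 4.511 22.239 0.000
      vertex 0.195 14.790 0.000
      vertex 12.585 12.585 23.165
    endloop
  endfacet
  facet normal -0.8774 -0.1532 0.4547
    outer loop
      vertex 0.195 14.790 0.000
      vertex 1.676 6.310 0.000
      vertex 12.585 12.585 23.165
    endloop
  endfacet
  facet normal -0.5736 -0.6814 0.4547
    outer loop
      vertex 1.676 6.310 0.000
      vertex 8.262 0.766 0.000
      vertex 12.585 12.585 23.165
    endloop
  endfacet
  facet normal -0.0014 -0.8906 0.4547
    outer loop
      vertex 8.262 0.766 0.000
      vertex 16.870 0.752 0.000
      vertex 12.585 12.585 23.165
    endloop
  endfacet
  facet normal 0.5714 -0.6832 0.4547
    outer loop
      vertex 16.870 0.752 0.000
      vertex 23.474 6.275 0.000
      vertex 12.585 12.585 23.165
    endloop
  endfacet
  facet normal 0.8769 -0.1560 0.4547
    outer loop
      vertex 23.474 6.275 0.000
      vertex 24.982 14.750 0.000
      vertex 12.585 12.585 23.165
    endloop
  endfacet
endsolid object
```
; perimeter-only toolpath
G21 ; units = mm
G90 ; absolute positioning
G28 ; home
; layer 1
G0 Z3.861
G0 X22.916 Y14.389
G1 X19.339 Y20.608
G1 X12.602 Y23.072
G1 X5.857 Y20.630
G1 X2.260 Y14.422
G1 X3.494 Y7.356
G1 X8.983 Y2.736
G1 X16.156 Y2.724
G1 X21.659 Y7.327
G1 X22.916 Y14.389
; layer 2
G0 Z7.722
G0 X20.850 Y14.028
G1 X17.988 Y19.004
G1 X12.598 Y20.975
G1 X7.202 Y19.021
G1 X4.325 Y14.055
G1 X5.312 Y8.402
G1 X9.703 Y4.706
G1 X15.442 Y4.696
G1 X19.844 Y8.378
G1 X20.850 Y14.028
; layer 3
G0 Z11.582
G0 X18.784 Y13.668
G1 X16.638 Y17.399
G1 X12.595 Y18.878
G1 X8.548 Y17.412
G1 X6.390 Y13.688
G1 X7.131 Y9.447
G1 X10.424 Y6.676
G1 X14.728 Y6.669
G1 X18.029 Y9.430
G1 X18.784 Y13.668
; layer 4
G0 Z15.443
G0 X16.717 Y13.307
G1 X15.287 Y15.794
G1 X12.592 Y16.780
G1 X9.894 Y15.803
G1 X8.455 Y13.320
G1 X8.949 Y10.493
G1 X11.144 Y8.645
G1 X14.013 Y8.641
G1 X16.215 Y10.482
G1 X16.717 Y13.307
; layer 5
G0 Z19.304
G0 X14.651 Y12.946
G1 X13.936 Y14.190
G1 X12.588 Y14.683
G1 X11.239 Y14.194
G1 X10.520 Y12.953
G1 X10.767 Y11.539
G1 X11.864 Y10.615
G1 X13.299 Y10.613
G1 X14.400 Y11.533
G1 X14.651 Y12.946
M2 ; end

The solid is a regular 9-sided pyramid, base circumscribed radius ≈ 12.6 mm, apex at z ≈ 23.2 mm. Slicing at Δz = 3.861 mm — 6 equal slices spanning the solid's height, so layer i sits at z = i·h/6 — gives 5 non-empty perimeters. Each is a 9-segment closed polygon; G0 lifts to the layer z and rapids to the start vertex, then G1 traces the edges. The cross-section shrinks linearly with z (the slice at the apex is degenerate and omitted).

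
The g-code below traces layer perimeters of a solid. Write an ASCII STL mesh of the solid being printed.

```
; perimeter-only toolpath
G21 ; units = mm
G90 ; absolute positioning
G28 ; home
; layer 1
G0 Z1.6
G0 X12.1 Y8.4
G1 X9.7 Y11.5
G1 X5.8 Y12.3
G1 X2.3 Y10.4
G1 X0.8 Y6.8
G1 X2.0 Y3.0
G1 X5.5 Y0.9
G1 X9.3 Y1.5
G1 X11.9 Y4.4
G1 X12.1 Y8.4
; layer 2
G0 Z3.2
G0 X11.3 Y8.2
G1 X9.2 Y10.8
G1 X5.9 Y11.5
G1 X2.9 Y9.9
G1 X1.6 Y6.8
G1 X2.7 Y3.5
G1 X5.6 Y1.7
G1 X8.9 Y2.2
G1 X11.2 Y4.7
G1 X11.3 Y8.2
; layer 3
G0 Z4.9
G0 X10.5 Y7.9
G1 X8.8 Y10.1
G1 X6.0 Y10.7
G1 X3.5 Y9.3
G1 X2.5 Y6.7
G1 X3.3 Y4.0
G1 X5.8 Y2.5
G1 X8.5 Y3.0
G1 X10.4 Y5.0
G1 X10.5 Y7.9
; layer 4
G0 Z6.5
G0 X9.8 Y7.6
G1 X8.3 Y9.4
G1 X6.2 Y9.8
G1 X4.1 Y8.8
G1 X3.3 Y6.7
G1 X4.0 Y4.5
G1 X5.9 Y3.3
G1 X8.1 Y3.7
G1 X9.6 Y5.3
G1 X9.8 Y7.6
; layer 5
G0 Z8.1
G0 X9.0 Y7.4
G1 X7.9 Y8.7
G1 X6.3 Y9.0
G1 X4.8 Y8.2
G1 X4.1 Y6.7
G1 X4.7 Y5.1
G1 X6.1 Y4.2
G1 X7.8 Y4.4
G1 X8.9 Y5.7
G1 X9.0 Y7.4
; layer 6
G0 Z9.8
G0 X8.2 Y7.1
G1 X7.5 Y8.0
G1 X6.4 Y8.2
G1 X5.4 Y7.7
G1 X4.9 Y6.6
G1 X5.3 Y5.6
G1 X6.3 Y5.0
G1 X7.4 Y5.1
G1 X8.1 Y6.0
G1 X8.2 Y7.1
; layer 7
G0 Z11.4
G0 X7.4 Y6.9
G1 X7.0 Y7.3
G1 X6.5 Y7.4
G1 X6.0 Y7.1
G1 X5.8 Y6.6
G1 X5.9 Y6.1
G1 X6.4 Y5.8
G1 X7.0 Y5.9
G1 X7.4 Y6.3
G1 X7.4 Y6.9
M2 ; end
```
solid part
  facet normal 0.0000 0.0000 -1.0000
    outer loop
      vertex 5.7 13.1 0.0
      vertex 10.1 12.2 0.0
      vertex 12.9 8.7 0.0
    endloop
  endfacet
  facet normal 0.0000 0.0000 -1.0000
    outer loop
      vertex 1.7 11.0 0.0
      vertex 5.7 13.1 0.0
      vertex 12.9 8.7 0.0
    endloop
  endfacet
  facet normal 0.0000 0.0000 -1.0000
    outer loop
      vertex 0.0 6.8 0.0
      vertex 1.7 11.0 0.0
      vertex 12.9 8.7 0.0
    endloop
  endfacet
  facet normal 0.0000 0.0000 -1.0000
    outer loop
      vertex 1.4 2.5 0.0
      vertex 0.0 6.8 0.0
      vertex 12.9 8.7 0.0
    endloop
  endfacet
  facet normal 0.0000 0.0000 -1.0000
    outer loop
      vertex 5.3 0.1 0.0
      vertex 1.4 2.5 0.0
      vertex 12.9 8.7 0.0
    endloop
  endfacet
  facet normal 0.0000 0.0000 -1.0000
    outer loop
      vertex 9.7 0.8 0.0
      vertex 5.3 0.1 0.0
      vertex 12.9 8.7 0.0
    endloop
  endfacet
  facet normal 0.0000 0.0000 -1.0000
    outer loop
      vertex 12.7 4.1 0.0
      vertex 9.7 0.8 0.0
      vertex 12.9 8.7 0.0
    endloop
  endfacet
  facet normal 0.7042 0.5633 0.4322
    outer loop
      vertex 12.9 8.7 0.0
      vertex 10.1 12.2 0.0
      vertex 6.6 6.6 13.0
    endloop
  endfacet
  facet normal 0.1809 0.8846 0.4298
    outer loop
      vertex 10.1 12.2 0.0
      vertex 5.7 13.1 0.0
      vertex 6.6 6.6 13.0
    endloop
  endfacet
  facet normal -0.4199 0.7998 0.4290
    outer loop
      vertex 5.7 13.1 0.0
      vertex 1.7 11.0 0.0
      vertex 6.6 6.6 13.0
    endloop
  endfacet
  facet normal -0.8368 0.3387 0.4301
    outer loop
      vertex 1.7 11.0 0.0
      vertex 0.0 6.8 0.0
      vertex 6.6 6.6 13.0
    endloop
  endfacet
  facet normal -0.8579 -0.2793 0.4313
    outer loop
      vertex 0.0 6.8 0.0
      vertex 1.4 2.5 0.0
      vertex 6.6 6.6 13.0
    endloop
  endfacet
  facet normal -0.4728 -0.7683 0.4314
    outer loop
      vertex 1.4 2.5 0.0
      vertex 5.3 0.1 0.0
      vertex 6.6 6.6 13.0
    endloop
  endfacet
  facet normal 0.1417 -0.8910 0.4313
    outer loop
      vertex 5.3 0.1 0.0
      vertex 9.7 0.8 0.0
      vertex 6.6 6.6 13.0
    endloop
  endfacet
  facet normal 0.6680 -0.6072 0.4302
    outer loop
      vertex 9.7 0.8 0.0
      vertex 12.7 4.1 0.0
      vertex 6.6 6.6 13.0
    endloop
  endfacet
  facet normal 0.9017 -0.0392 0.4306
    outer loop
      vertex 12.7 4.1 0.0
      vertex 12.9 8.7 0.0
      vertex 6.6 6.6 13.0
    endloop
  endfacet
endsolid part

The G0 Z moves step by Δz≈1.6 mm. The G1 loops shrink linearly with z, so the solid tapers from its base footprint up to z≈13. Closing with a flat bottom cap and the tapered top and triangulating gives 16 facets — a regular 9-sided pyramid, base circumscribed radius ≈ 6.6 mm, apex at z ≈ 13 mm.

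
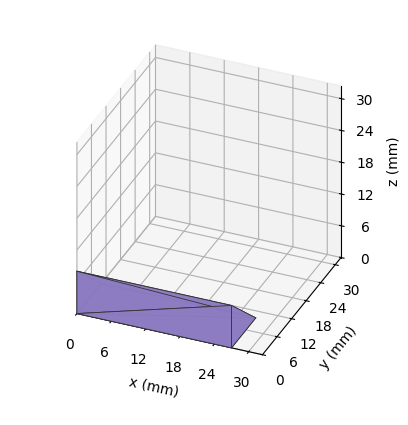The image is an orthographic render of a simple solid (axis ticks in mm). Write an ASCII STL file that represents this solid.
Reading the render: the shape is a wedge (ramp): 27 × 10 mm base, rising to 8 mm along the y=0 edge and sloping linearly to z=0 at y=10 (dimensions read to the nearest mm from the axis ticks). For the STL, each face is triangulated and given an outward normal.

solid part
  facet normal 0.0000 0.0000 -1.0000
    outer loop
      vertex 27.0 10.0 0.0
      vertex 27.0 0.0 0.0
      vertex 0.0 0.0 0.0
    endloop
  endfacet
  facet normal 0.0000 0.0000 -1.0000
    outer loop
      vertex 0.0 10.0 0.0
      vertex 27.0 10.0 0.0
      vertex 0.0 0.0 0.0
    endloop
  endfacet
  facet normal 0.0000 -1.0000 0.0000
    outer loop
      vertex 0.0 0.0 0.0
      vertex 27.0 0.0 0.0
      vertex 27.0 0.0 8.0
    endloop
  endfacet
  facet normal 0.0000 -1.0000 0.0000
    outer loop
      vertex 0.0 0.0 0.0
      vertex 27.0 0.0 8.0
      vertex 0.0 0.0 8.0
    endloop
  endfacet
  facet normal 0.0000 0.6247 0.7809
    outer loop
      vertex 0.0 0.0 8.0
      vertex 27.0 0.0 8.0
      vertex 27.0 10.0 0.0
    endloop
  endfacet
  facet normal 0.0000 0.6247 0.7809
    outer loop
      vertex 0.0 0.0 8.0
      vertex 27.0 10.0 0.0
      vertex 0.0 10.0 0.0
    endloop
  endfacet
  facet normal -1.0000 0.0000 0.0000
    outer loop
      vertex 0.0 0.0 8.0
      vertex 0.0 10.0 0.0
      vertex 0.0 0.0 0.0
    endloop
  endfacet
  facet normal 1.0000 0.0000 0.0000
    outer loop
      vertex 27.0 0.0 0.0
      vertex 27.0 10.0 0.0
      vertex 27.0 0.0 8.0
    endloop
  endfacet
endsolid part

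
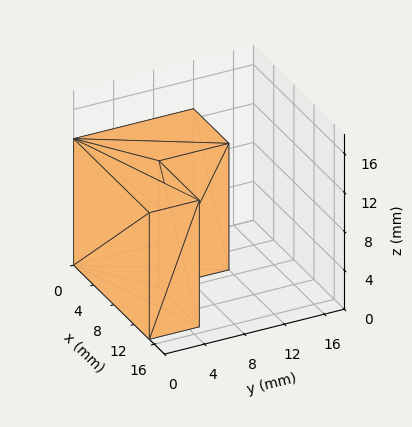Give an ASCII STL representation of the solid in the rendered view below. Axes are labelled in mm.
Reading the render: the shape is an L-shaped prism: outer 15 × 12 mm, arm thicknesses ≈ 5 mm (horizontal) and 7 mm (vertical), extruded 13 mm in z (dimensions read to the nearest mm from the axis ticks). For the STL, each face is triangulated and given an outward normal.

solid part
  facet normal 0.0000 0.0000 -1.0000
    outer loop
      vertex 15.000 5.000 0.000
      vertex 15.000 0.000 0.000
      vertex 0.000 0.000 0.000
    endloop
  endfacet
  facet normal 0.0000 0.0000 -1.0000
    outer loop
      vertex 7.000 5.000 0.000
      vertex 15.000 5.000 0.000
      vertex 0.000 0.000 0.000
    endloop
  endfacet
  facet normal 0.0000 0.0000 -1.0000
    outer loop
      vertex 7.000 12.000 0.000
      vertex 7.000 5.000 0.000
      vertex 0.000 0.000 0.000
    endloop
  endfacet
  facet normal 0.0000 0.0000 -1.0000
    outer loop
      vertex 0.000 12.000 0.000
      vertex 7.000 12.000 0.000
      vertex 0.000 0.000 0.000
    endloop
  endfacet
  facet normal 0.0000 0.0000 1.0000
    outer loop
      vertex 0.000 0.000 13.000
      vertex 15.000 0.000 13.000
      vertex 15.000 5.000 13.000
    endloop
  endfacet
  facet normal 0.0000 0.0000 1.0000
    outer loop
      vertex 0.000 0.000 13.000
      vertex 15.000 5.000 13.000
      vertex 7.000 5.000 13.000
    endloop
  endfacet
  facet normal 0.0000 0.0000 1.0000
    outer loop
      vertex 0.000 0.000 13.000
      vertex 7.000 5.000 13.000
      vertex 7.000 12.000 13.000
    endloop
  endfacet
  facet normal 0.0000 0.0000 1.0000
    outer loop
      vertex 0.000 0.000 13.000
      vertex 7.000 12.000 13.000
      vertex 0.000 12.000 13.000
    endloop
  endfacet
  facet normal 0.0000 -1.0000 0.0000
    outer loop
      vertex 0.000 0.000 0.000
      vertex 15.000 0.000 0.000
      vertex 15.000 0.000 13.000
    endloop
  endfacet
  facet normal 0.0000 -1.0000 0.0000
    outer loop
      vertex 0.000 0.000 0.000
      vertex 15.000 0.000 13.000
      vertex 0.000 0.000 13.000
    endloop
  endfacet
  facet normal 1.0000 0.0000 0.0000
    outer loop
      vertex 15.000 0.000 0.000
      vertex 15.000 5.000 0.000
      vertex 15.000 5.000 13.000
    endloop
  endfacet
  facet normal 1.0000 0.0000 0.0000
    outer loop
      vertex 15.000 0.000 0.000
      vertex 15.000 5.000 13.000
      vertex 15.000 0.000 13.000
    endloop
  endfacet
  facet normal 0.0000 1.0000 0.0000
    outer loop
      vertex 15.000 5.000 0.000
      vertex 7.000 5.000 0.000
      vertex 7.000 5.000 13.000
    endloop
  endfacet
  facet normal 0.0000 1.0000 0.0000
    outer loop
      vertex 15.000 5.000 0.000
      vertex 7.000 5.000 13.000
      vertex 15.000 5.000 13.000
    endloop
  endfacet
  facet normal 1.0000 0.0000 0.0000
    outer loop
      vertex 7.000 5.000 0.000
      vertex 7.000 12.000 0.000
      vertex 7.000 12.000 13.000
    endloop
  endfacet
  facet normal 1.0000 0.0000 0.0000
    outer loop
      vertex 7.000 5.000 0.000
      vertex 7.000 12.000 13.000
      vertex 7.000 5.000 13.000
    endloop
  endfacet
  facet normal 0.0000 1.0000 0.0000
    outer loop
      vertex 7.000 12.000 0.000
      vertex 0.000 12.000 0.000
      vertex 0.000 12.000 13.000
    endloop
  endfacet
  facet normal 0.0000 1.0000 0.0000
    outer loop
      vertex 7.000 12.000 0.000
      vertex 0.000 12.000 13.000
      vertex 7.000 12.000 13.000
    endloop
  endfacet
  facet normal -1.0000 0.0000 0.0000
    outer loop
      vertex 0.000 12.000 0.000
      vertex 0.000 0.000 0.000
      vertex 0.000 0.000 13.000
    endloop
  endfacet
  facet normal -1.0000 0.0000 0.0000
    outer loop
      vertex 0.000 12.000 0.000
      vertex 0.000 0.000 13.000
      vertex 0.000 12.000 13.000
    endloop
  endfacet
endsolid part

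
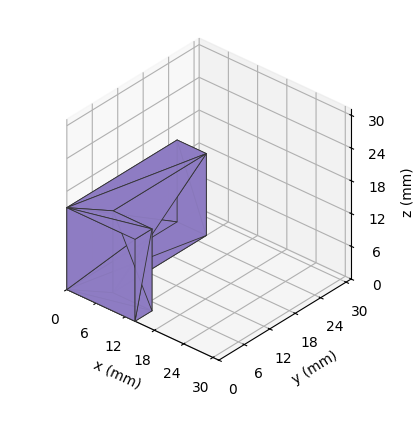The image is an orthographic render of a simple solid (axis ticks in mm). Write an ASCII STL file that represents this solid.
Reading the render: the shape is an L-shaped prism: outer 14 × 26 mm, arm thicknesses ≈ 4 mm (horizontal) and 6 mm (vertical), extruded 15 mm in z (dimensions read to the nearest mm from the axis ticks). For the STL, each face is triangulated and given an outward normal.

solid part
  facet normal 0.0000 0.0000 -1.0000
    outer loop
      vertex 14.000 4.000 0.000
      vertex 14.000 0.000 0.000
      vertex 0.000 0.000 0.000
    endloop
  endfacet
  facet normal 0.0000 0.0000 -1.0000
    outer loop
      vertex 6.000 4.000 0.000
      vertex 14.000 4.000 0.000
      vertex 0.000 0.000 0.000
    endloop
  endfacet
  facet normal 0.0000 0.0000 -1.0000
    outer loop
      vertex 6.000 26.000 0.000
      vertex 6.000 4.000 0.000
      vertex 0.000 0.000 0.000
    endloop
  endfacet
  facet normal 0.0000 0.0000 -1.0000
    outer loop
      vertex 0.000 26.000 0.000
      vertex 6.000 26.000 0.000
      vertex 0.000 0.000 0.000
    endloop
  endfacet
  facet normal 0.0000 0.0000 1.0000
    outer loop
      vertex 0.000 0.000 15.000
      vertex 14.000 0.000 15.000
      vertex 14.000 4.000 15.000
    endloop
  endfacet
  facet normal 0.0000 0.0000 1.0000
    outer loop
      vertex 0.000 0.000 15.000
      vertex 14.000 4.000 15.000
      vertex 6.000 4.000 15.000
    endloop
  endfacet
  facet normal 0.0000 0.0000 1.0000
    outer loop
      vertex 0.000 0.000 15.000
      vertex 6.000 4.000 15.000
      vertex 6.000 26.000 15.000
    endloop
  endfacet
  facet normal 0.0000 0.0000 1.0000
    outer loop
      vertex 0.000 0.000 15.000
      vertex 6.000 26.000 15.000
      vertex 0.000 26.000 15.000
    endloop
  endfacet
  facet normal 0.0000 -1.0000 0.0000
    outer loop
      vertex 0.000 0.000 0.000
      vertex 14.000 0.000 0.000
      vertex 14.000 0.000 15.000
    endloop
  endfacet
  facet normal 0.0000 -1.0000 0.0000
    outer loop
      vertex 0.000 0.000 0.000
      vertex 14.000 0.000 15.000
      vertex 0.000 0.000 15.000
    endloop
  endfacet
  facet normal 1.0000 0.0000 0.0000
    outer loop
      vertex 14.000 0.000 0.000
      vertex 14.000 4.000 0.000
      vertex 14.000 4.000 15.000
    endloop
  endfacet
  facet normal 1.0000 0.0000 0.0000
    outer loop
      vertex 14.000 0.000 0.000
      vertex 14.000 4.000 15.000
      vertex 14.000 0.000 15.000
    endloop
  endfacet
  facet normal 0.0000 1.0000 0.0000
    outer loop
      vertex 14.000 4.000 0.000
      vertex 6.000 4.000 0.000
      vertex 6.000 4.000 15.000
    endloop
  endfacet
  facet normal 0.0000 1.0000 0.0000
    outer loop
      vertex 14.000 4.000 0.000
      vertex 6.000 4.000 15.000
      vertex 14.000 4.000 15.000
    endloop
  endfacet
  facet normal 1.0000 0.0000 0.0000
    outer loop
      vertex 6.000 4.000 0.000
      vertex 6.000 26.000 0.000
      vertex 6.000 26.000 15.000
    endloop
  endfacet
  facet normal 1.0000 0.0000 0.0000
    outer loop
      vertex 6.000 4.000 0.000
      vertex 6.000 26.000 15.000
      vertex 6.000 4.000 15.000
    endloop
  endfacet
  facet normal 0.0000 1.0000 0.0000
    outer loop
      vertex 6.000 26.000 0.000
      vertex 0.000 26.000 0.000
      vertex 0.000 26.000 15.000
    endloop
  endfacet
  facet normal 0.0000 1.0000 0.0000
    outer loop
      vertex 6.000 26.000 0.000
      vertex 0.000 26.000 15.000
      vertex 6.000 26.000 15.000
    endloop
  endfacet
  facet normal -1.0000 0.0000 0.0000
    outer loop
      vertex 0.000 26.000 0.000
      vertex 0.000 0.000 0.000
      vertex 0.000 0.000 15.000
    endloop
  endfacet
  facet normal -1.0000 0.0000 0.0000
    outer loop
      vertex 0.000 26.000 0.000
      vertex 0.000 0.000 15.000
      vertex 0.000 26.000 15.000
    endloop
  endfacet
endsolid part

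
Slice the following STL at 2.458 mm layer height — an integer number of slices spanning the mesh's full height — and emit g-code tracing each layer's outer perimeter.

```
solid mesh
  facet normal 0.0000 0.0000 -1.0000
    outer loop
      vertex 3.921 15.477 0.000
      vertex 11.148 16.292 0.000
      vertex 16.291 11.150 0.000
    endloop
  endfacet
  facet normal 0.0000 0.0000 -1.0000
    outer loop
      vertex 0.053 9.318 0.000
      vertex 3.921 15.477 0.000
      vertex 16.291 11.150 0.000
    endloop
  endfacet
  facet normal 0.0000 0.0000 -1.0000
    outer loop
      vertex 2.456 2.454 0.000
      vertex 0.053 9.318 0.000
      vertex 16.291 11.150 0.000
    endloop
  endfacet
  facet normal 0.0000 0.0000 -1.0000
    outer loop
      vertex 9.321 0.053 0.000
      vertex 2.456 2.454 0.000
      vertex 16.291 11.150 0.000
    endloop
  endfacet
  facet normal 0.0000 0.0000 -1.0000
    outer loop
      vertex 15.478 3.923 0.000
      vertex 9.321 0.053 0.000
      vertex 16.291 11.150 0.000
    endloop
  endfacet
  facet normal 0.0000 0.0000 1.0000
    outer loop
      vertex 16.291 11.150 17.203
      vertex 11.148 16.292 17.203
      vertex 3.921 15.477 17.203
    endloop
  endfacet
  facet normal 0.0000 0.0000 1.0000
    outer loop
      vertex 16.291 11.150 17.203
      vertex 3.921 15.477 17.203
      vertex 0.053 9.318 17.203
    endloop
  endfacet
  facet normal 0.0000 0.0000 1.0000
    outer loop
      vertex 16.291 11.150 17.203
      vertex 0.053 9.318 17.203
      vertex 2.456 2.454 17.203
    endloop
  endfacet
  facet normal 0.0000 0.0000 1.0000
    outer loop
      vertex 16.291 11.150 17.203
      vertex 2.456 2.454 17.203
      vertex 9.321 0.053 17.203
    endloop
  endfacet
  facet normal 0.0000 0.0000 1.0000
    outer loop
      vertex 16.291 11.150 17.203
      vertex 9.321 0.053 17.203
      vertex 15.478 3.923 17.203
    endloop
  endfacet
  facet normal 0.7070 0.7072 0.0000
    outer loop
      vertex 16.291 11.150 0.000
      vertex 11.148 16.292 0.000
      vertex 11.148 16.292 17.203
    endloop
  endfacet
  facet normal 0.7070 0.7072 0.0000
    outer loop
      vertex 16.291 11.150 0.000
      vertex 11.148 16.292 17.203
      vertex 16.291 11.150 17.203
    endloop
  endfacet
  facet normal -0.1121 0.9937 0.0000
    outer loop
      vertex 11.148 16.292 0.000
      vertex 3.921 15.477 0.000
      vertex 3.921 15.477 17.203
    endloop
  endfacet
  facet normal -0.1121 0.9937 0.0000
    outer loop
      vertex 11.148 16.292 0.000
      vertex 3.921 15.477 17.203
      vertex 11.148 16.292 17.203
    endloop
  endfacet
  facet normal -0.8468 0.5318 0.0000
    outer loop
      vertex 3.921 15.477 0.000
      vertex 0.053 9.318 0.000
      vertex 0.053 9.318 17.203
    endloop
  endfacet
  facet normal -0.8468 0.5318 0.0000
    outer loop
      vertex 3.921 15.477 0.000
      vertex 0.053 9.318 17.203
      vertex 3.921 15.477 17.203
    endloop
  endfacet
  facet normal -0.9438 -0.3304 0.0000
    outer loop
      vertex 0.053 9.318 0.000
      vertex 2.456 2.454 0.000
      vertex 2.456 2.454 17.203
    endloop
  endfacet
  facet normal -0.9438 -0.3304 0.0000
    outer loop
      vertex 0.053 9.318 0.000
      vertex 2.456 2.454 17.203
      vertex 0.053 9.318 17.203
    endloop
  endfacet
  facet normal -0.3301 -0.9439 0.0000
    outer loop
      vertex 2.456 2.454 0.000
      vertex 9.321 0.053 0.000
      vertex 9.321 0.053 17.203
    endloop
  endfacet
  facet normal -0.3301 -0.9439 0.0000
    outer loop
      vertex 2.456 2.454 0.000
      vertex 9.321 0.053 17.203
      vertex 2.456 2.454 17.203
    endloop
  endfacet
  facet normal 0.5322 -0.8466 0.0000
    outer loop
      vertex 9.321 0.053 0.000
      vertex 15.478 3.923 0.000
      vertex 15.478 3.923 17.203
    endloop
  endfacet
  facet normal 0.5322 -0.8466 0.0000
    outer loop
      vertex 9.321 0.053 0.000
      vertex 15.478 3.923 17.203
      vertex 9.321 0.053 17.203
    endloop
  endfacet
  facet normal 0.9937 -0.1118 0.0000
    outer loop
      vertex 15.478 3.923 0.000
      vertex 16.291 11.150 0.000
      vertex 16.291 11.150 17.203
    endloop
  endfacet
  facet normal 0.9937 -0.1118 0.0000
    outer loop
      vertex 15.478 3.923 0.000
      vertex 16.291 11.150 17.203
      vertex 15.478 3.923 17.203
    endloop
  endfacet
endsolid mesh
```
; perimeter-only toolpath
G21 ; units = mm
G90 ; absolute positioning
G28 ; home
; layer 1
G0 Z2.458
G0 X16.291 Y11.150
G1 X11.148 Y16.292
G1 X3.921 Y15.477
G1 X0.053 Y9.318
G1 X2.456 Y2.454
G1 X9.321 Y0.053
G1 X15.478 Y3.923
G1 X16.291 Y11.150
; layer 2
G0 Z4.915
G0 X16.291 Y11.150
G1 X11.148 Y16.292
G1 X3.921 Y15.477
G1 X0.053 Y9.318
G1 X2.456 Y2.454
G1 X9.321 Y0.053
G1 X15.478 Y3.923
G1 X16.291 Y11.150
; layer 3
G0 Z7.373
G0 X16.291 Y11.150
G1 X11.148 Y16.292
G1 X3.921 Y15.477
G1 X0.053 Y9.318
G1 X2.456 Y2.454
G1 X9.321 Y0.053
G1 X15.478 Y3.923
G1 X16.291 Y11.150
; layer 4
G0 Z9.830
G0 X16.291 Y11.150
G1 X11.148 Y16.292
G1 X3.921 Y15.477
G1 X0.053 Y9.318
G1 X2.456 Y2.454
G1 X9.321 Y0.053
G1 X15.478 Y3.923
G1 X16.291 Y11.150
; layer 5
G0 Z12.288
G0 X16.291 Y11.150
G1 X11.148 Y16.292
G1 X3.921 Y15.477
G1 X0.053 Y9.318
G1 X2.456 Y2.454
G1 X9.321 Y0.053
G1 X15.478 Y3.923
G1 X16.291 Y11.150
; layer 6
G0 Z14.745
G0 X16.291 Y11.150
G1 X11.148 Y16.292
G1 X3.921 Y15.477
G1 X0.053 Y9.318
G1 X2.456 Y2.454
G1 X9.321 Y0.053
G1 X15.478 Y3.923
G1 X16.291 Y11.150
; layer 7
G0 Z17.203
G0 X16.291 Y11.150
G1 X11.148 Y16.292
G1 X3.921 Y15.477
G1 X0.053 Y9.318
G1 X2.456 Y2.454
G1 X9.321 Y0.053
G1 X15.478 Y3.923
G1 X16.291 Y11.150
M2 ; end

The solid is a regular 7-sided prism (a cylinder approximated with 7 flat sides), circumscribed radius ≈ 8.38 mm, height ≈ 17.2 mm. Slicing at Δz = 2.458 mm — 7 equal slices spanning the solid's height, so layer i sits at z = i·h/7 — gives 7 non-empty perimeters. Each is a 7-segment closed polygon; G0 lifts to the layer z and rapids to the start vertex, then G1 traces the edges.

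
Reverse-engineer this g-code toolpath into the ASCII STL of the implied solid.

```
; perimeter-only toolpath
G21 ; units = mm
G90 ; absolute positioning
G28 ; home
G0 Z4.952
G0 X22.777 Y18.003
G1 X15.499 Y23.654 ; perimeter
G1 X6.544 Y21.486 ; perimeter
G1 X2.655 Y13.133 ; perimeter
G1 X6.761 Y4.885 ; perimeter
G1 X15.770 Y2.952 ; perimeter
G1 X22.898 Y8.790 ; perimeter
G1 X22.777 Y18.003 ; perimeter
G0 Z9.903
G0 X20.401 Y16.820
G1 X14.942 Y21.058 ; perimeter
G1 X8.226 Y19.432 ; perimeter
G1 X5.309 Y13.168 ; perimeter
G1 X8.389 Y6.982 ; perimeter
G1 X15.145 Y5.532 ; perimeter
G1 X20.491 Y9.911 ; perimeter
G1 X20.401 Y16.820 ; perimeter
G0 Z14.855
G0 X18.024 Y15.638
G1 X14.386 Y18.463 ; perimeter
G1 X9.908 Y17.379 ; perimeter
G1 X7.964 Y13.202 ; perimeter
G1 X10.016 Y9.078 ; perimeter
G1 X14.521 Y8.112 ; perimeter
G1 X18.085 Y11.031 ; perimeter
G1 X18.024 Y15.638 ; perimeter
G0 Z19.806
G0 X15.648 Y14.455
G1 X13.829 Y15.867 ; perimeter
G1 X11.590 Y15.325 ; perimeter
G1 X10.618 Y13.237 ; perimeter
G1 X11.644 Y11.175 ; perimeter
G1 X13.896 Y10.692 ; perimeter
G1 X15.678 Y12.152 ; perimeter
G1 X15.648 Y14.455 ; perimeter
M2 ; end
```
solid part
  facet normal 0.0000 0.0000 -1.0000
    outer loop
      vertex 4.862 23.539 0.000
      vertex 16.056 26.249 0.000
      vertex 25.153 19.186 0.000
    endloop
  endfacet
  facet normal 0.0000 0.0000 -1.0000
    outer loop
      vertex 0.001 13.098 0.000
      vertex 4.862 23.539 0.000
      vertex 25.153 19.186 0.000
    endloop
  endfacet
  facet normal 0.0000 0.0000 -1.0000
    outer loop
      vertex 5.133 2.788 0.000
      vertex 0.001 13.098 0.000
      vertex 25.153 19.186 0.000
    endloop
  endfacet
  facet normal 0.0000 0.0000 -1.0000
    outer loop
      vertex 16.394 0.372 0.000
      vertex 5.133 2.788 0.000
      vertex 25.153 19.186 0.000
    endloop
  endfacet
  facet normal 0.0000 0.0000 -1.0000
    outer loop
      vertex 25.304 7.670 0.000
      vertex 16.394 0.372 0.000
      vertex 25.153 19.186 0.000
    endloop
  endfacet
  facet normal 0.5522 0.7113 0.4349
    outer loop
      vertex 25.153 19.186 0.000
      vertex 16.056 26.249 0.000
      vertex 13.272 13.272 24.758
    endloop
  endfacet
  facet normal -0.2119 0.8752 0.4349
    outer loop
      vertex 16.056 26.249 0.000
      vertex 4.862 23.539 0.000
      vertex 13.272 13.272 24.758
    endloop
  endfacet
  facet normal -0.8163 0.3801 0.4349
    outer loop
      vertex 4.862 23.539 0.000
      vertex 0.001 13.098 0.000
      vertex 13.272 13.272 24.758
    endloop
  endfacet
  facet normal -0.8061 -0.4013 0.4349
    outer loop
      vertex 0.001 13.098 0.000
      vertex 5.133 2.788 0.000
      vertex 13.272 13.272 24.758
    endloop
  endfacet
  facet normal -0.1889 -0.8804 0.4349
    outer loop
      vertex 5.133 2.788 0.000
      vertex 16.394 0.372 0.000
      vertex 13.272 13.272 24.758
    endloop
  endfacet
  facet normal 0.5706 -0.6966 0.4349
    outer loop
      vertex 16.394 0.372 0.000
      vertex 25.304 7.670 0.000
      vertex 13.272 13.272 24.758
    endloop
  endfacet
  facet normal 0.9004 0.0118 0.4349
    outer loop
      vertex 25.304 7.670 0.000
      vertex 25.153 19.186 0.000
      vertex 13.272 13.272 24.758
    endloop
  endfacet
endsolid part

The G0 Z moves step by Δz≈4.952 mm. The G1 loops shrink linearly with z, so the solid tapers from its base footprint up to z≈24.8. Closing with a flat bottom cap and the tapered top and triangulating gives 12 facets — a regular 7-sided pyramid, base circumscribed radius ≈ 13.3 mm, apex at z ≈ 24.8 mm.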